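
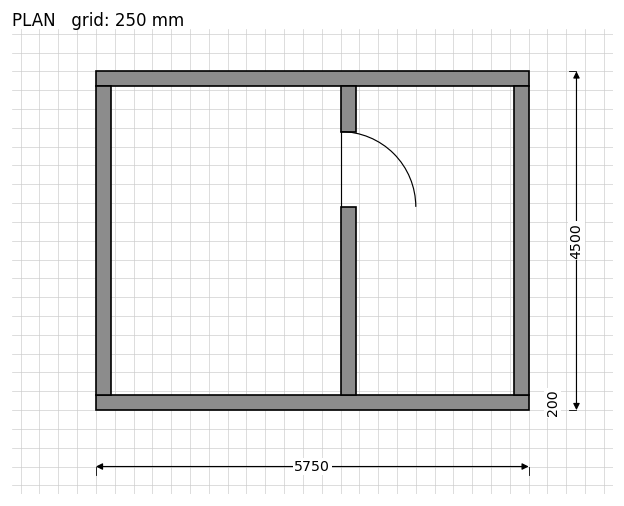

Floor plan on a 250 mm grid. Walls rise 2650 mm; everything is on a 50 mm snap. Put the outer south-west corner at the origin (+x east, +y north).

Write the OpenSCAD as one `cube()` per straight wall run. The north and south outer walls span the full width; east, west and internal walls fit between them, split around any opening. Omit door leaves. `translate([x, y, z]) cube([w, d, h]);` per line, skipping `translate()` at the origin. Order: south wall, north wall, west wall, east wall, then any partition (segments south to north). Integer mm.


cube([5750, 200, 2650]);
translate([0, 4300, 0]) cube([5750, 200, 2650]);
translate([0, 200, 0]) cube([200, 4100, 2650]);
translate([5550, 200, 0]) cube([200, 4100, 2650]);
translate([3250, 200, 0]) cube([200, 2500, 2650]);
translate([3250, 3700, 0]) cube([200, 600, 2650]);


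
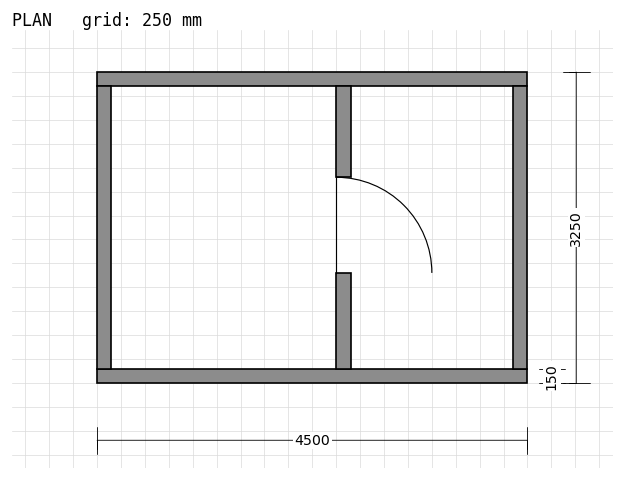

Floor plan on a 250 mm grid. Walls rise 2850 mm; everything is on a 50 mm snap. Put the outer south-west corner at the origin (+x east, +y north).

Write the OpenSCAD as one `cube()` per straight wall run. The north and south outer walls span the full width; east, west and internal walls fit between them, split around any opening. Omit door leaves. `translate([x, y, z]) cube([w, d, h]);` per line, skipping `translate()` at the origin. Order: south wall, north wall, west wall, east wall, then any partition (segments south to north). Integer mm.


cube([4500, 150, 2850]);
translate([0, 3100, 0]) cube([4500, 150, 2850]);
translate([0, 150, 0]) cube([150, 2950, 2850]);
translate([4350, 150, 0]) cube([150, 2950, 2850]);
translate([2500, 150, 0]) cube([150, 1000, 2850]);
translate([2500, 2150, 0]) cube([150, 950, 2850]);


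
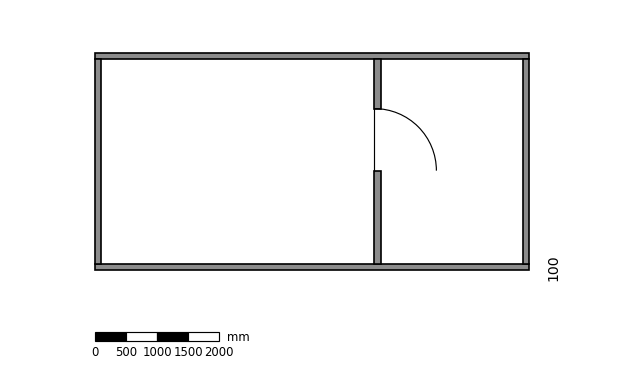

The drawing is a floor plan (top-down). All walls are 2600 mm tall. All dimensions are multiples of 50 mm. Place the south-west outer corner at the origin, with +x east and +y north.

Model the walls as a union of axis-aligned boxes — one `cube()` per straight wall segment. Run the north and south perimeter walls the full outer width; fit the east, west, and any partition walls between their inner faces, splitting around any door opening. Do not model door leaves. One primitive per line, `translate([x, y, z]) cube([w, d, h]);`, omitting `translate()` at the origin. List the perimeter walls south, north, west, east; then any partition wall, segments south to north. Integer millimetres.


cube([7000, 100, 2600]);
translate([0, 3400, 0]) cube([7000, 100, 2600]);
translate([0, 100, 0]) cube([100, 3300, 2600]);
translate([6900, 100, 0]) cube([100, 3300, 2600]);
translate([4500, 100, 0]) cube([100, 1500, 2600]);
translate([4500, 2600, 0]) cube([100, 800, 2600]);


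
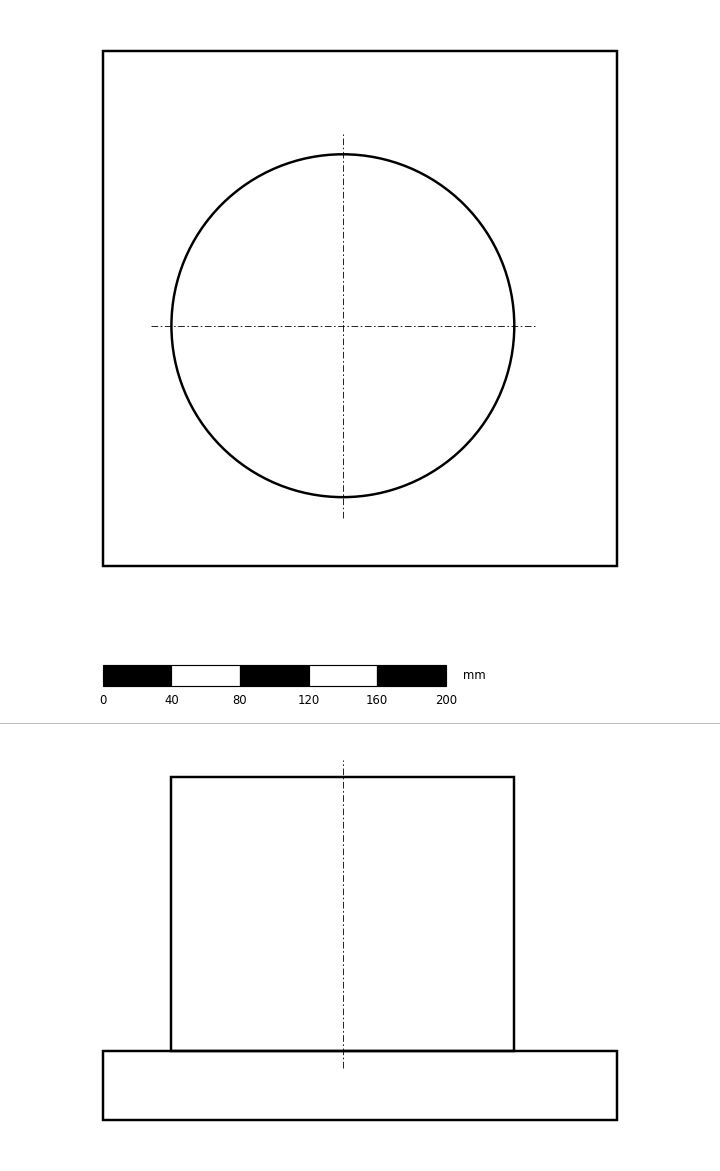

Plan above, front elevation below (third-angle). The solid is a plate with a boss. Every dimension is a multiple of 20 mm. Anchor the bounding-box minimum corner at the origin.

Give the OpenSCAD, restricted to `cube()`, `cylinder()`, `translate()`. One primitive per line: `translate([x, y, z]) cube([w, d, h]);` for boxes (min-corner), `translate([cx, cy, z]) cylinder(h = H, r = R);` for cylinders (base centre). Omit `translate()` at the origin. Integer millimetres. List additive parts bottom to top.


cube([300, 300, 40]);
translate([140, 140, 40]) cylinder(h = 160, r = 100);


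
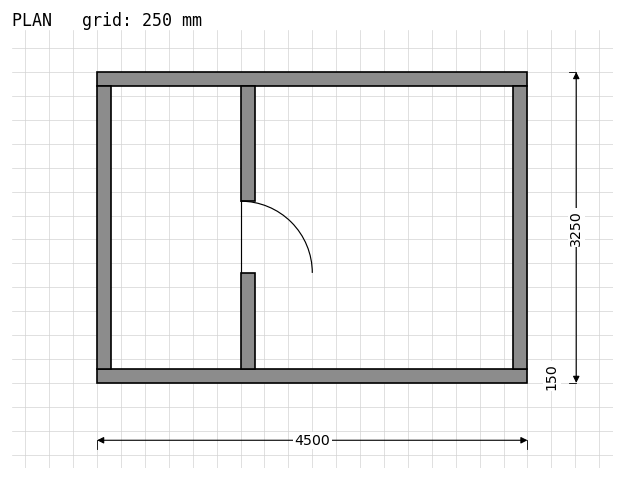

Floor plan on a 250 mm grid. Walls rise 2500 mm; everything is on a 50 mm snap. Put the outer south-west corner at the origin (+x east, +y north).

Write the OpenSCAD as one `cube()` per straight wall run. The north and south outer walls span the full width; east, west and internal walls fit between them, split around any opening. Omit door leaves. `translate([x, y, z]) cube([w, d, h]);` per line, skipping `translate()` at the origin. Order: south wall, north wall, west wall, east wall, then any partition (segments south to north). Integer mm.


cube([4500, 150, 2500]);
translate([0, 3100, 0]) cube([4500, 150, 2500]);
translate([0, 150, 0]) cube([150, 2950, 2500]);
translate([4350, 150, 0]) cube([150, 2950, 2500]);
translate([1500, 150, 0]) cube([150, 1000, 2500]);
translate([1500, 1900, 0]) cube([150, 1200, 2500]);


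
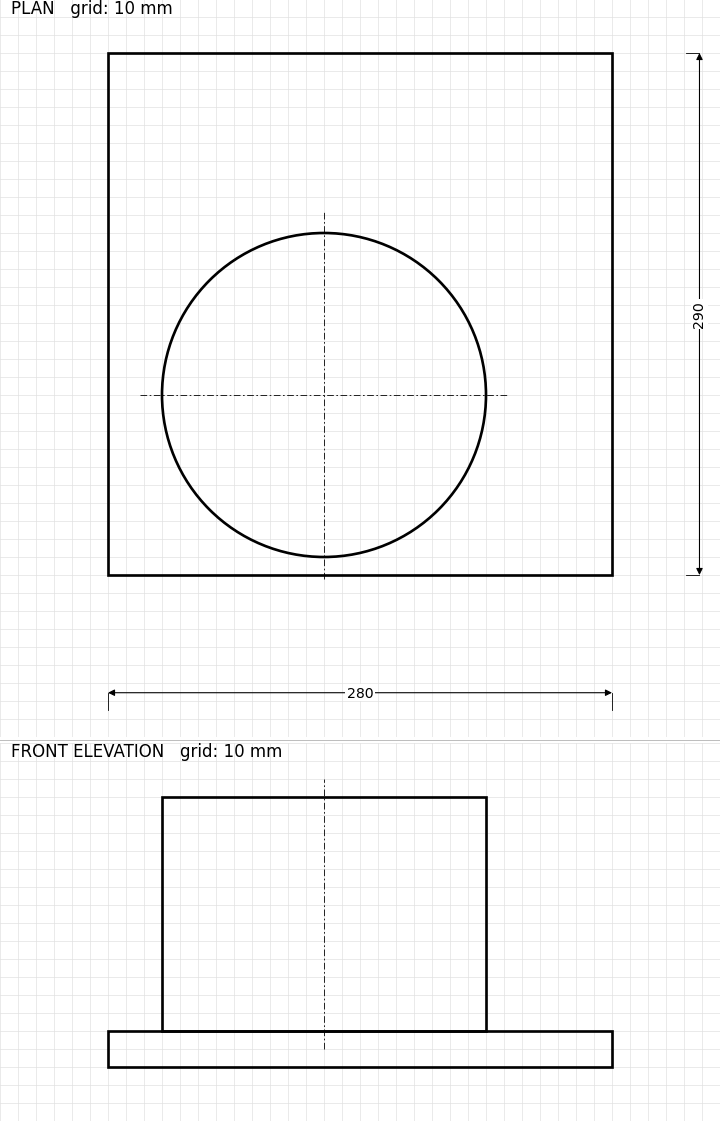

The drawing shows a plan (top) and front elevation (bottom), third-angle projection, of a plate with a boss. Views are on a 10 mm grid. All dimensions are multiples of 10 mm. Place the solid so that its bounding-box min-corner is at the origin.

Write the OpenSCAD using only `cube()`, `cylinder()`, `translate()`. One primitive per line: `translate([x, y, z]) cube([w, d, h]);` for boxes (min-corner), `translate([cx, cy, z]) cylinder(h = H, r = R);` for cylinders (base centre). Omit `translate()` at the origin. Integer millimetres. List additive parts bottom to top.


cube([280, 290, 20]);
translate([120, 100, 20]) cylinder(h = 130, r = 90);


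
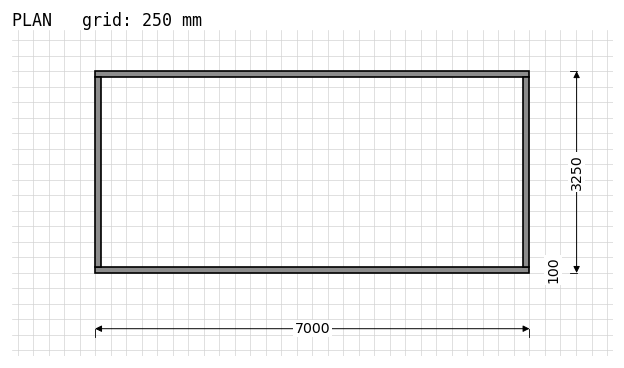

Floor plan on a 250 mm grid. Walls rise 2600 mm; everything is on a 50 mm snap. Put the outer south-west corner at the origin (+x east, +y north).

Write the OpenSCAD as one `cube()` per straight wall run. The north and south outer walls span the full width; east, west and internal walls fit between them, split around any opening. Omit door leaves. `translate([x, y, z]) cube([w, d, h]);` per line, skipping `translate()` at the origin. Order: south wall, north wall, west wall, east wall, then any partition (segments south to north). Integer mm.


cube([7000, 100, 2600]);
translate([0, 3150, 0]) cube([7000, 100, 2600]);
translate([0, 100, 0]) cube([100, 3050, 2600]);
translate([6900, 100, 0]) cube([100, 3050, 2600]);


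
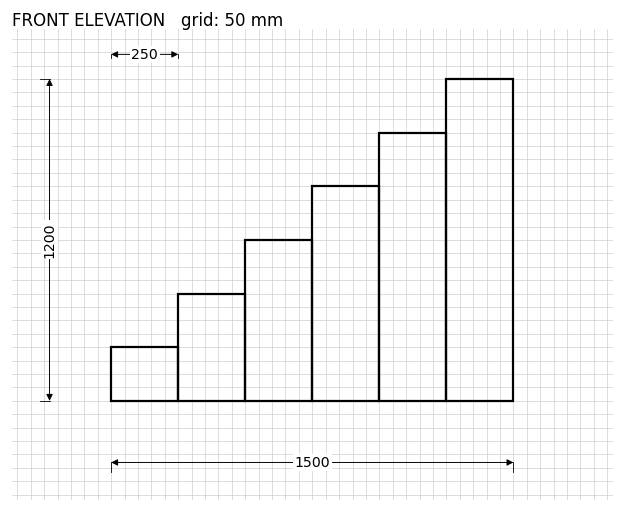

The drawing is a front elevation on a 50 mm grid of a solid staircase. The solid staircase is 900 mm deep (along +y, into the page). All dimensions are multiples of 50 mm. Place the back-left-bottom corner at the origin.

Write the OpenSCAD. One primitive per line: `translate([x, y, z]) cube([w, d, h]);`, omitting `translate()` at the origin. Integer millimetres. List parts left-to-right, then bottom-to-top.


cube([250, 900, 200]);
translate([250, 0, 0]) cube([250, 900, 400]);
translate([500, 0, 0]) cube([250, 900, 600]);
translate([750, 0, 0]) cube([250, 900, 800]);
translate([1000, 0, 0]) cube([250, 900, 1000]);
translate([1250, 0, 0]) cube([250, 900, 1200]);


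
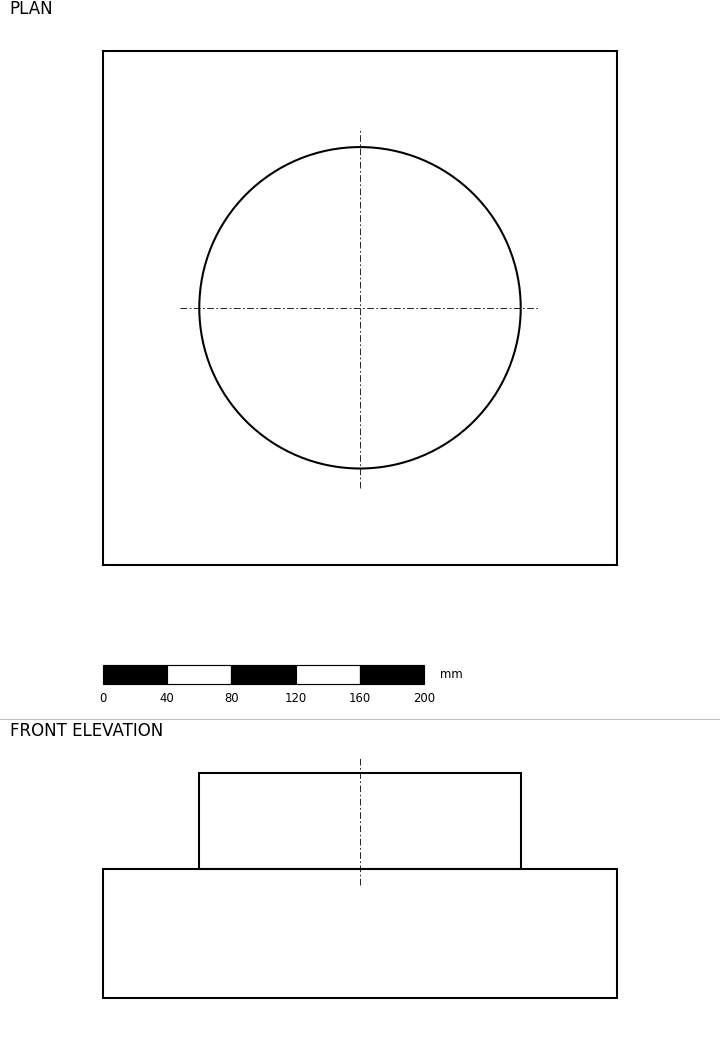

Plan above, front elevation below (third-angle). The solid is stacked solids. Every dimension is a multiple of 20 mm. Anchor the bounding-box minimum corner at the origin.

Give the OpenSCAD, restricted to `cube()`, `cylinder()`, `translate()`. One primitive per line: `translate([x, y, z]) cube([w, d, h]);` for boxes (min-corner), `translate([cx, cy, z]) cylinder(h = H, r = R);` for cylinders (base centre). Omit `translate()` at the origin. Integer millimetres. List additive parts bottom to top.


cube([320, 320, 80]);
translate([160, 160, 80]) cylinder(h = 60, r = 100);


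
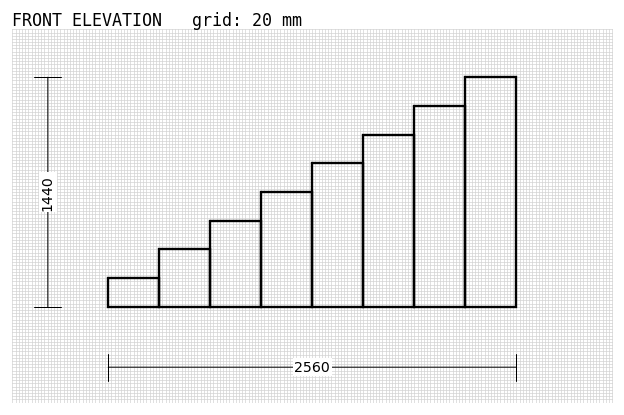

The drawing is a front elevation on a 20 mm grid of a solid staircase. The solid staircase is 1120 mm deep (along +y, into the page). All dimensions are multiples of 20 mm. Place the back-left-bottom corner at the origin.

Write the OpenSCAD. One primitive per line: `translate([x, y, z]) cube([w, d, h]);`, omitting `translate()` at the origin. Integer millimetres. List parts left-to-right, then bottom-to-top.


cube([320, 1120, 180]);
translate([320, 0, 0]) cube([320, 1120, 360]);
translate([640, 0, 0]) cube([320, 1120, 540]);
translate([960, 0, 0]) cube([320, 1120, 720]);
translate([1280, 0, 0]) cube([320, 1120, 900]);
translate([1600, 0, 0]) cube([320, 1120, 1080]);
translate([1920, 0, 0]) cube([320, 1120, 1260]);
translate([2240, 0, 0]) cube([320, 1120, 1440]);


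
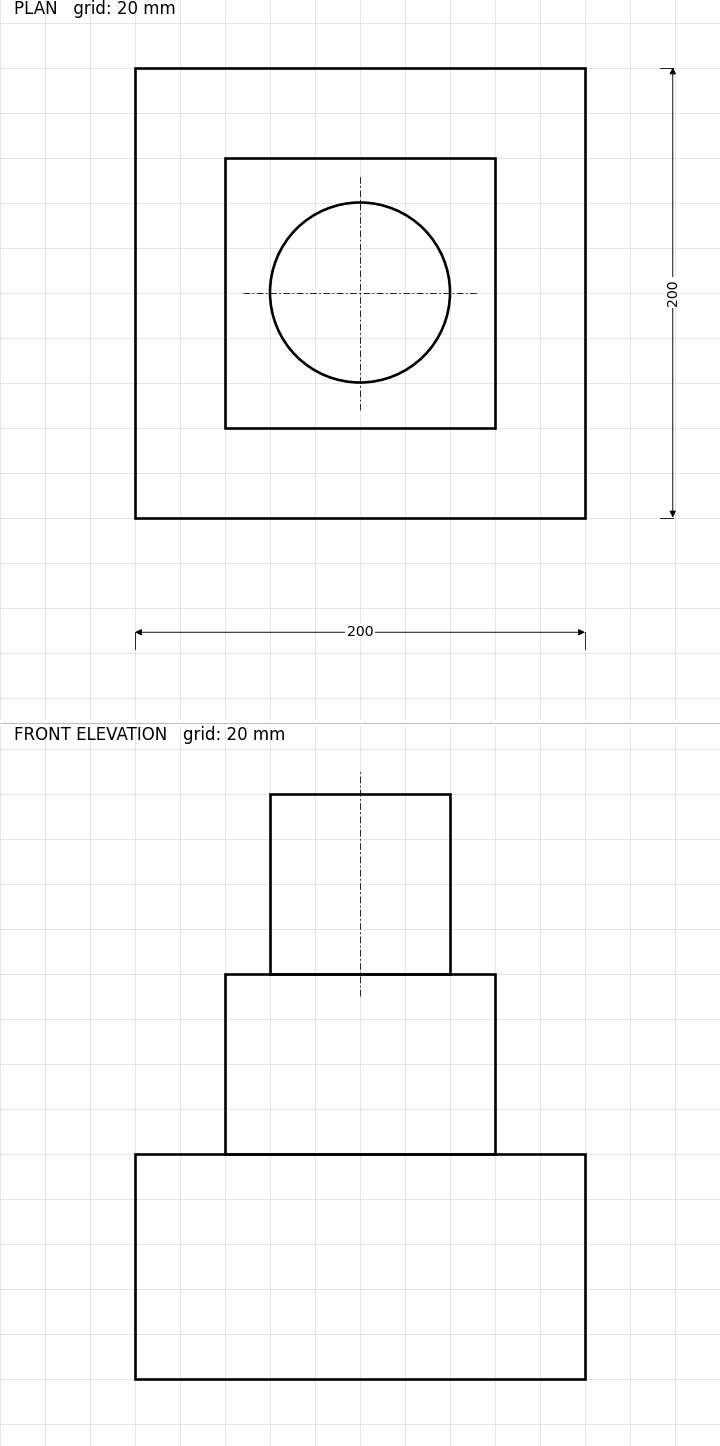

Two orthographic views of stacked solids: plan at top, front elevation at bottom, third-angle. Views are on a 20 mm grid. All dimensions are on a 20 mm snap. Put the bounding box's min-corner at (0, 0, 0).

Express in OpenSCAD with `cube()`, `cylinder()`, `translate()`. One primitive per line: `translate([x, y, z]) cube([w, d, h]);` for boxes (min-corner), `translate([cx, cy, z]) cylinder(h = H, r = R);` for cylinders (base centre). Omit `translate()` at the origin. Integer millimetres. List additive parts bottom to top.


cube([200, 200, 100]);
translate([40, 40, 100]) cube([120, 120, 80]);
translate([100, 100, 180]) cylinder(h = 80, r = 40);


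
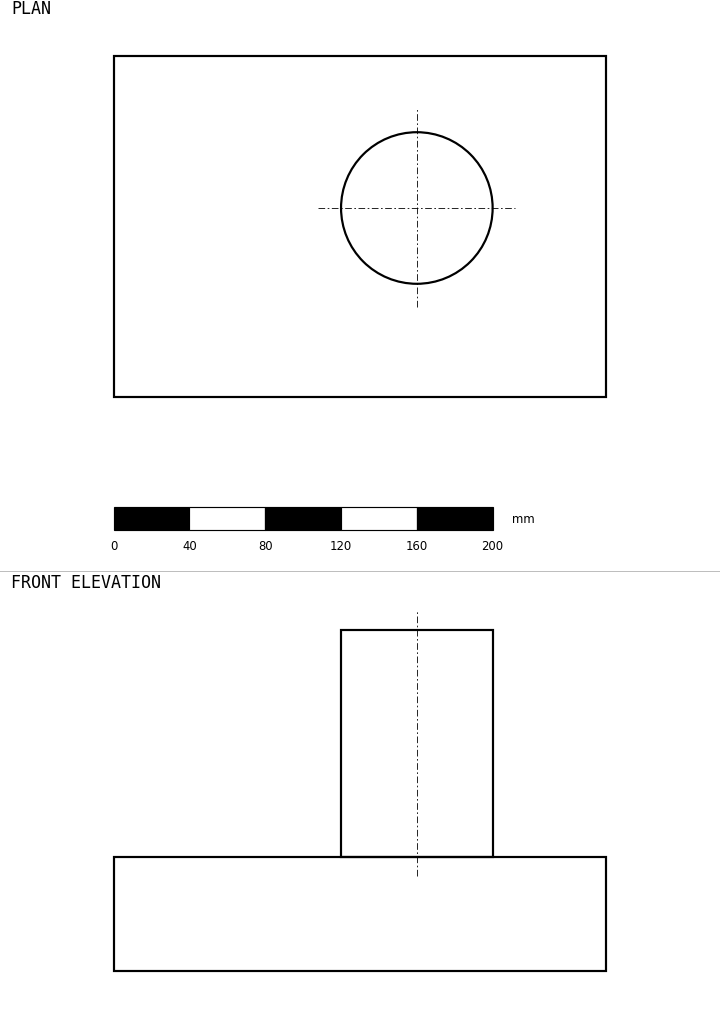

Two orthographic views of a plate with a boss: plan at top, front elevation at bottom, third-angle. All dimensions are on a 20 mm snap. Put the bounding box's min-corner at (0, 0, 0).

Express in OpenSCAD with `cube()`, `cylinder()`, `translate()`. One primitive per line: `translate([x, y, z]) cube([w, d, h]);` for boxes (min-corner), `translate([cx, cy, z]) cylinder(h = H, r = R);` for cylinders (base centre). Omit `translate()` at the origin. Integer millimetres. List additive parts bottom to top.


cube([260, 180, 60]);
translate([160, 100, 60]) cylinder(h = 120, r = 40);


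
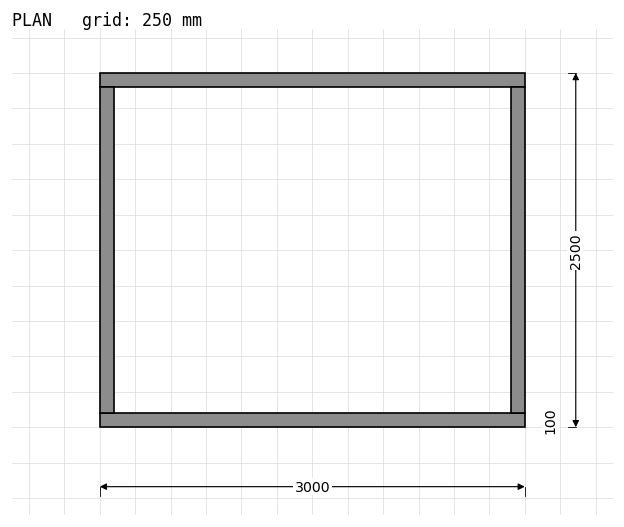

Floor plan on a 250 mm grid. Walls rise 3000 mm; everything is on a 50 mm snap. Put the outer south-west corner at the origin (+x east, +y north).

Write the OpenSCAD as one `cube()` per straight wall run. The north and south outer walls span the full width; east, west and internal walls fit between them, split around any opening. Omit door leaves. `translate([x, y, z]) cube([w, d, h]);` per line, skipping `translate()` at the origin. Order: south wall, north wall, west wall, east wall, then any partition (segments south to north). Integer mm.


cube([3000, 100, 3000]);
translate([0, 2400, 0]) cube([3000, 100, 3000]);
translate([0, 100, 0]) cube([100, 2300, 3000]);
translate([2900, 100, 0]) cube([100, 2300, 3000]);


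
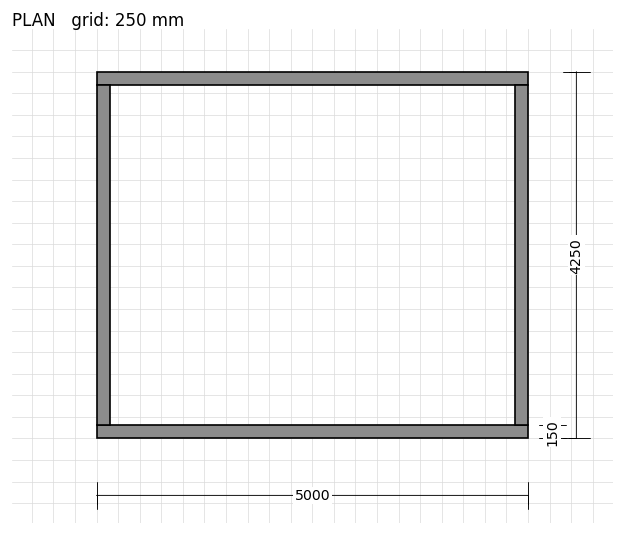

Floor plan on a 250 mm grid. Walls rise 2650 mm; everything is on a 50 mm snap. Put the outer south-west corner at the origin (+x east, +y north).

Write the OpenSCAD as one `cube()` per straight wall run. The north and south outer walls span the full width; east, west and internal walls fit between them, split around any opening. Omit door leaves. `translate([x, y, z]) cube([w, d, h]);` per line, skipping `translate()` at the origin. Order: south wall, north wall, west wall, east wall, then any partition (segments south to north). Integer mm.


cube([5000, 150, 2650]);
translate([0, 4100, 0]) cube([5000, 150, 2650]);
translate([0, 150, 0]) cube([150, 3950, 2650]);
translate([4850, 150, 0]) cube([150, 3950, 2650]);


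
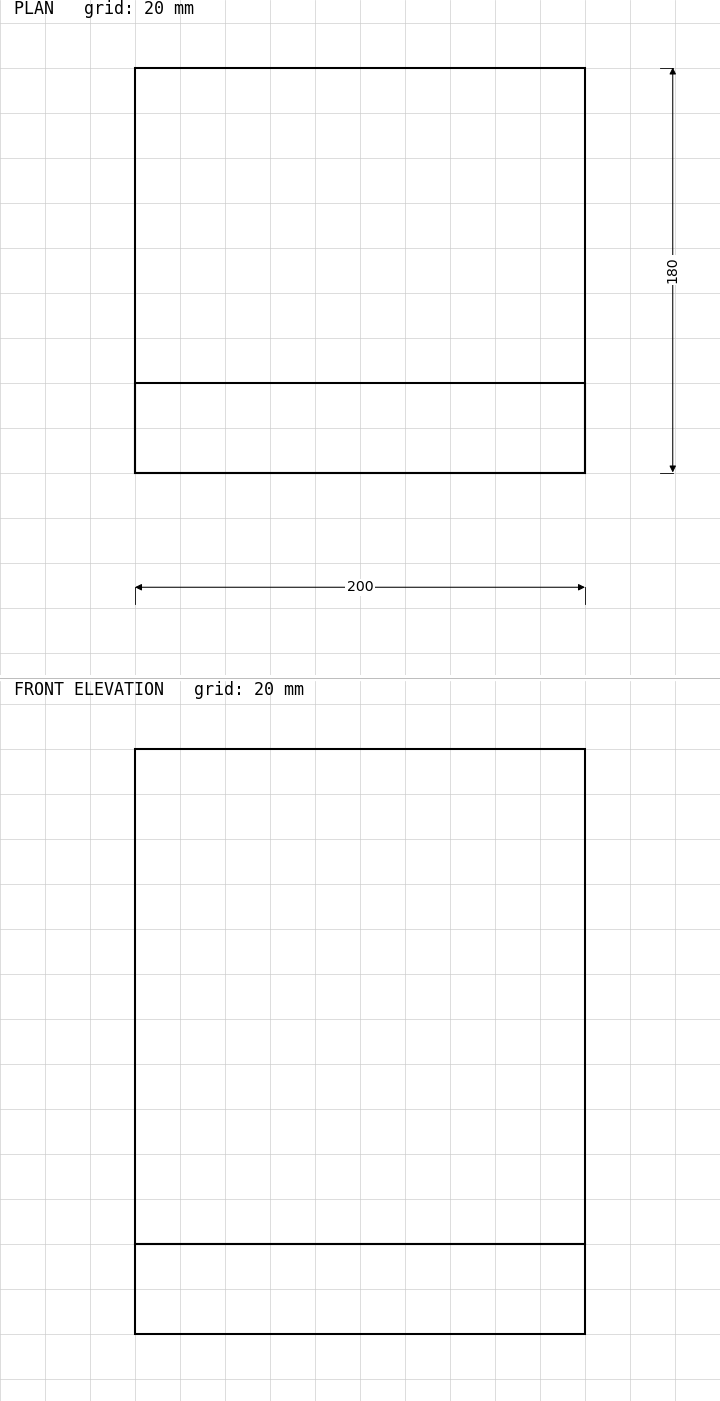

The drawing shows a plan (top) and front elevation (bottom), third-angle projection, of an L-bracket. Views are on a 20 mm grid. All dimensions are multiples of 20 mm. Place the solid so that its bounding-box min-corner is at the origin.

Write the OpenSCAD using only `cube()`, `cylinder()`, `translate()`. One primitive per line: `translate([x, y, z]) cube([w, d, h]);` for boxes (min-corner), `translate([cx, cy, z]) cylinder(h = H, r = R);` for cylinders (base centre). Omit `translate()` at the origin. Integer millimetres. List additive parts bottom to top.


cube([200, 180, 40]);
translate([0, 0, 40]) cube([200, 40, 220]);


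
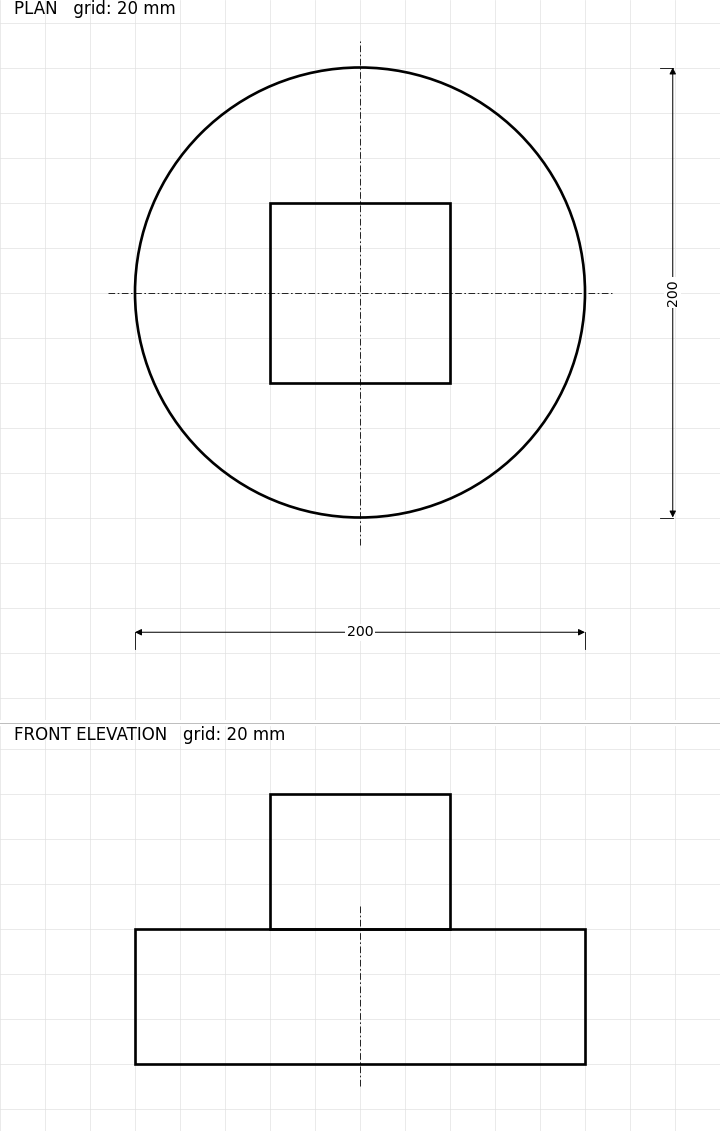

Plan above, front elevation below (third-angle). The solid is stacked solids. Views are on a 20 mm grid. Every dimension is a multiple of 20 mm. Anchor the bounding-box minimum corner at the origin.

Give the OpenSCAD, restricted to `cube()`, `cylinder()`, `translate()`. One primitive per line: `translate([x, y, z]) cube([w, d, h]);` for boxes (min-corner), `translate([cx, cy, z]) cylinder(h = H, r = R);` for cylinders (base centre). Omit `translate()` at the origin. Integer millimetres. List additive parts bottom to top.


translate([100, 100, 0]) cylinder(h = 60, r = 100);
translate([60, 60, 60]) cube([80, 80, 60]);


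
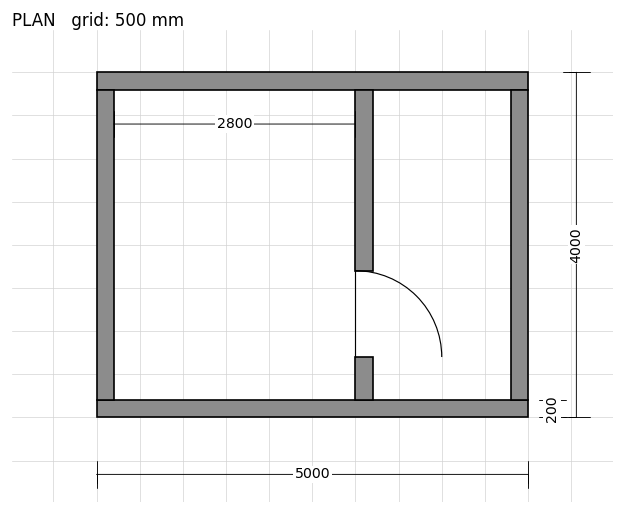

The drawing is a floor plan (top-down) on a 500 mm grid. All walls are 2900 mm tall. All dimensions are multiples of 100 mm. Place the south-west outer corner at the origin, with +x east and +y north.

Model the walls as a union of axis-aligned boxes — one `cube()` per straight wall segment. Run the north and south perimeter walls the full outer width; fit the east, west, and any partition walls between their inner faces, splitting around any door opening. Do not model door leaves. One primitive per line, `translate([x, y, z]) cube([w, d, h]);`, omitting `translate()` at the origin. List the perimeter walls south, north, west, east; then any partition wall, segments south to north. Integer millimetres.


cube([5000, 200, 2900]);
translate([0, 3800, 0]) cube([5000, 200, 2900]);
translate([0, 200, 0]) cube([200, 3600, 2900]);
translate([4800, 200, 0]) cube([200, 3600, 2900]);
translate([3000, 200, 0]) cube([200, 500, 2900]);
translate([3000, 1700, 0]) cube([200, 2100, 2900]);


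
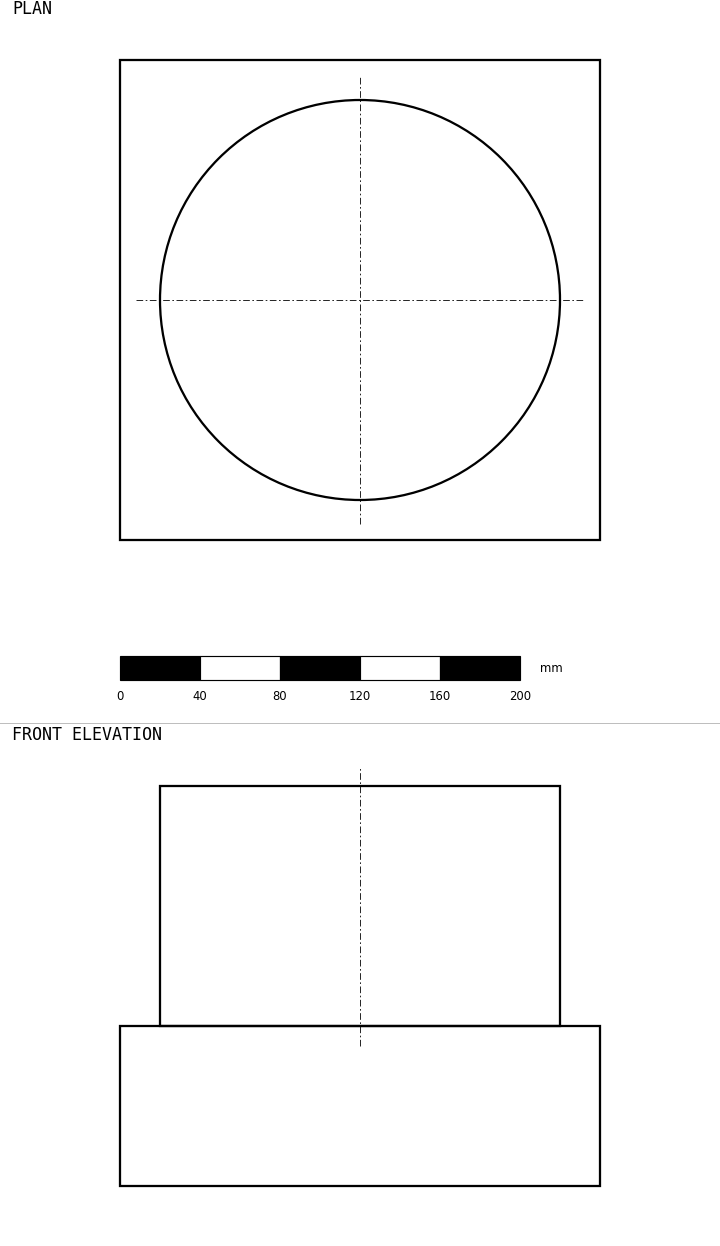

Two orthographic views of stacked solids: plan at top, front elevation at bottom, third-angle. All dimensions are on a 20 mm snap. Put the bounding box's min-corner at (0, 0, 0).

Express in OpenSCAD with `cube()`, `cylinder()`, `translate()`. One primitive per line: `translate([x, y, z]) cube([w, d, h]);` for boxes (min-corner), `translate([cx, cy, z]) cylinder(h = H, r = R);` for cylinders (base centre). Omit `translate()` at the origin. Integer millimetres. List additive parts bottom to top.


cube([240, 240, 80]);
translate([120, 120, 80]) cylinder(h = 120, r = 100);


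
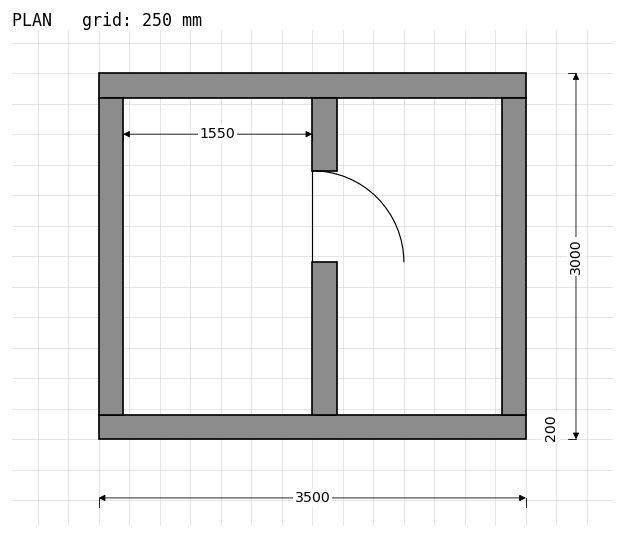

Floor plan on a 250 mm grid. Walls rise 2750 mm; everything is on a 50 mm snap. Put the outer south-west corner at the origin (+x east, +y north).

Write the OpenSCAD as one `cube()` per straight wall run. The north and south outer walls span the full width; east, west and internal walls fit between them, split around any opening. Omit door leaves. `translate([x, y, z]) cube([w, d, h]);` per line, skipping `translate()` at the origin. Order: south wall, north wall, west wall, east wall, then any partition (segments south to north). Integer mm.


cube([3500, 200, 2750]);
translate([0, 2800, 0]) cube([3500, 200, 2750]);
translate([0, 200, 0]) cube([200, 2600, 2750]);
translate([3300, 200, 0]) cube([200, 2600, 2750]);
translate([1750, 200, 0]) cube([200, 1250, 2750]);
translate([1750, 2200, 0]) cube([200, 600, 2750]);


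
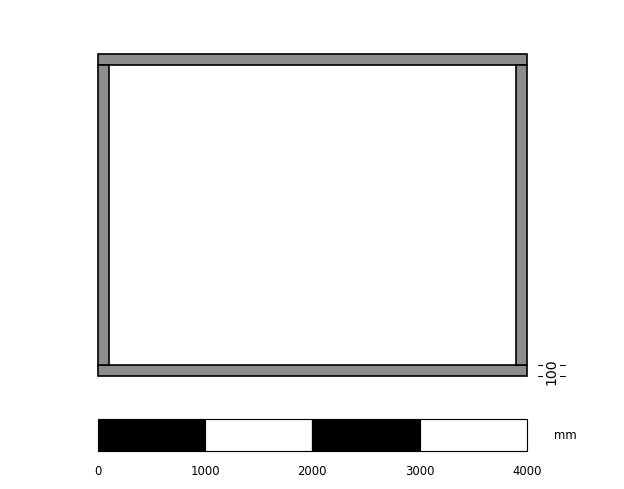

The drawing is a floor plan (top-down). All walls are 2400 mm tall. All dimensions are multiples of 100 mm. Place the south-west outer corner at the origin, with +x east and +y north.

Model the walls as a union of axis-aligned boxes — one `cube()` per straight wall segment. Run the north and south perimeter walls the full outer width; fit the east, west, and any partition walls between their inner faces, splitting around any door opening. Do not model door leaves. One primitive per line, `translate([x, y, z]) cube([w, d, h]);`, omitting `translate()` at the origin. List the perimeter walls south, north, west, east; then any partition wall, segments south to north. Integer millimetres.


cube([4000, 100, 2400]);
translate([0, 2900, 0]) cube([4000, 100, 2400]);
translate([0, 100, 0]) cube([100, 2800, 2400]);
translate([3900, 100, 0]) cube([100, 2800, 2400]);


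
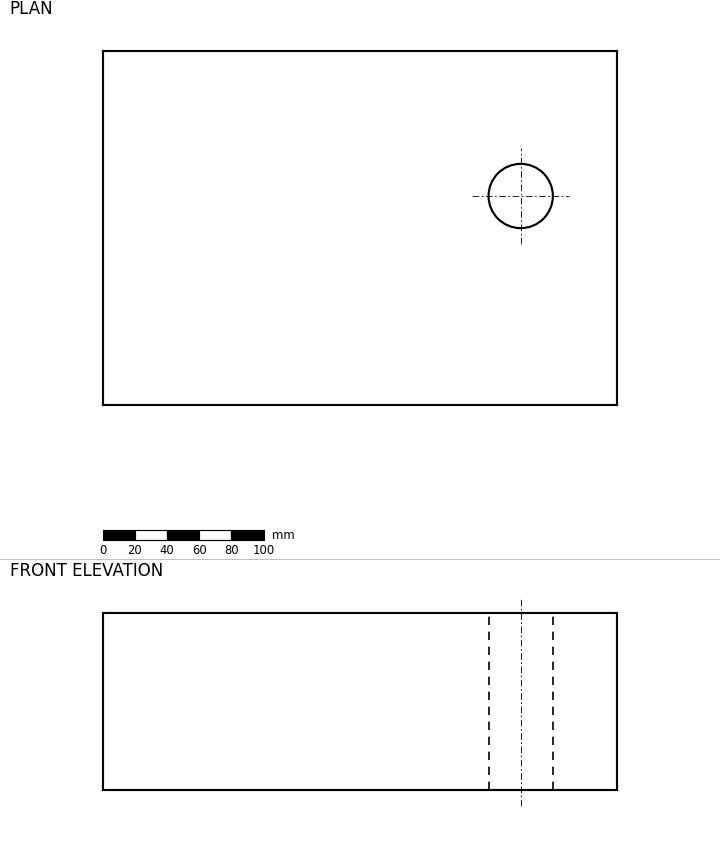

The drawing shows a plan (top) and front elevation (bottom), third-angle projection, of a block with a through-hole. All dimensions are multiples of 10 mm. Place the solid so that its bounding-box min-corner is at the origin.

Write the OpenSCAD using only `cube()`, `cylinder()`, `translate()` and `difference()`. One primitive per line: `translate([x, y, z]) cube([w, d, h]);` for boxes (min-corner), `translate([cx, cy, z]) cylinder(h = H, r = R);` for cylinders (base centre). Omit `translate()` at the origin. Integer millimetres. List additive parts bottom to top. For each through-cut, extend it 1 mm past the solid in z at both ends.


difference() {
  cube([320, 220, 110]);
  translate([260, 130, -1]) cylinder(h = 112, r = 20);
}


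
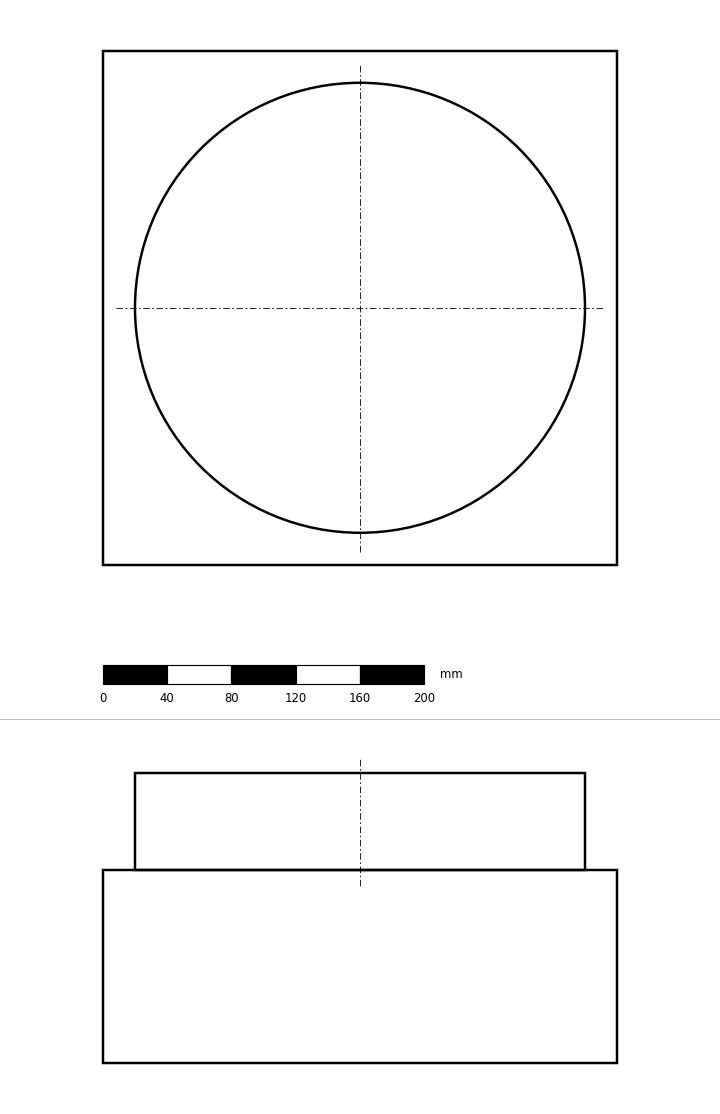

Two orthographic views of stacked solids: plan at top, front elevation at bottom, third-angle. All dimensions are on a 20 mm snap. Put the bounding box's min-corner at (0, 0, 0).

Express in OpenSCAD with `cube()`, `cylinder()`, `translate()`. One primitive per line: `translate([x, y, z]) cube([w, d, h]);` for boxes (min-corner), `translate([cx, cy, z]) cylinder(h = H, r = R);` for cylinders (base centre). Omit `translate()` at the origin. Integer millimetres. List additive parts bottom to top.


cube([320, 320, 120]);
translate([160, 160, 120]) cylinder(h = 60, r = 140);


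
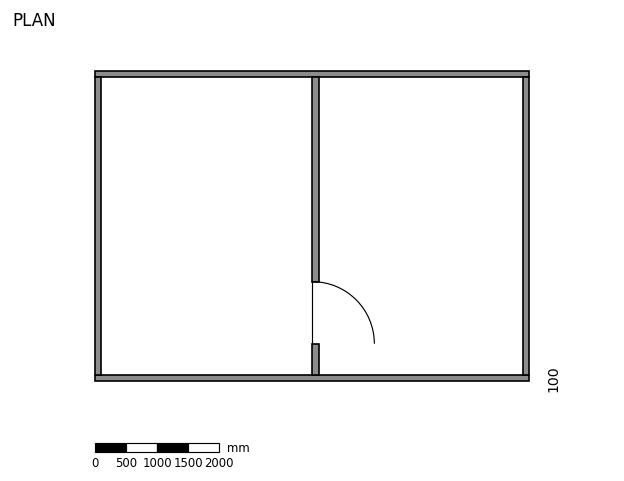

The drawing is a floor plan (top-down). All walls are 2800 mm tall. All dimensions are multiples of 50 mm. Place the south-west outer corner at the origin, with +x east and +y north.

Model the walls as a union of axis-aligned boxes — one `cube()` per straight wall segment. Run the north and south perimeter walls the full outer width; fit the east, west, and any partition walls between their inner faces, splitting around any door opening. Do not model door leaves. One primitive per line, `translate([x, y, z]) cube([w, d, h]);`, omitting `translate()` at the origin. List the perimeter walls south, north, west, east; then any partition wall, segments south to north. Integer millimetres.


cube([7000, 100, 2800]);
translate([0, 4900, 0]) cube([7000, 100, 2800]);
translate([0, 100, 0]) cube([100, 4800, 2800]);
translate([6900, 100, 0]) cube([100, 4800, 2800]);
translate([3500, 100, 0]) cube([100, 500, 2800]);
translate([3500, 1600, 0]) cube([100, 3300, 2800]);


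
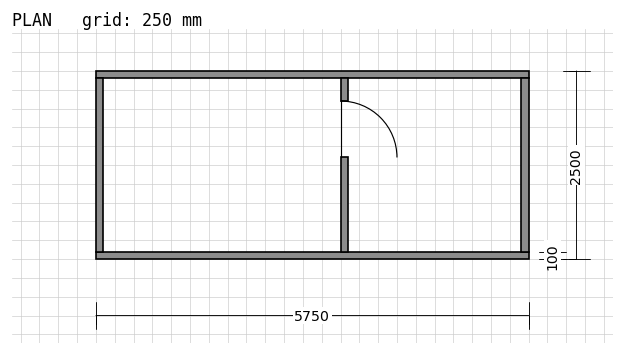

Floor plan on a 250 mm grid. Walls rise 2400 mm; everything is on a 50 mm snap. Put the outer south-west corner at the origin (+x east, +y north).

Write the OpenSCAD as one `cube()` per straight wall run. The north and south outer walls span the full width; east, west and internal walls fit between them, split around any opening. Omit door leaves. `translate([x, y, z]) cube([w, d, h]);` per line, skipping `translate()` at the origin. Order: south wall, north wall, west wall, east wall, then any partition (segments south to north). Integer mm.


cube([5750, 100, 2400]);
translate([0, 2400, 0]) cube([5750, 100, 2400]);
translate([0, 100, 0]) cube([100, 2300, 2400]);
translate([5650, 100, 0]) cube([100, 2300, 2400]);
translate([3250, 100, 0]) cube([100, 1250, 2400]);
translate([3250, 2100, 0]) cube([100, 300, 2400]);


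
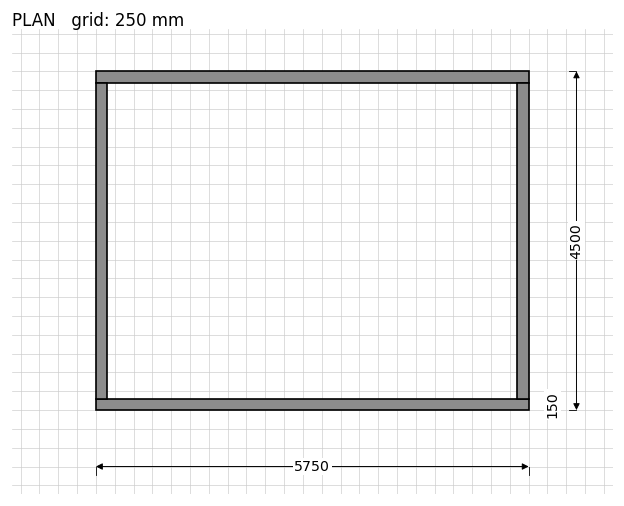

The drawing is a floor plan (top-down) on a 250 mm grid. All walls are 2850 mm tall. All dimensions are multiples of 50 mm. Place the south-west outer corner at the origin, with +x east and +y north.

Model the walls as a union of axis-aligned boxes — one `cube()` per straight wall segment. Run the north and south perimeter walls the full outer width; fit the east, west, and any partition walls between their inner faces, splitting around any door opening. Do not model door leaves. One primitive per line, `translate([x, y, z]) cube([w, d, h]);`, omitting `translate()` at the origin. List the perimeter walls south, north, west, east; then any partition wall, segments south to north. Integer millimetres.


cube([5750, 150, 2850]);
translate([0, 4350, 0]) cube([5750, 150, 2850]);
translate([0, 150, 0]) cube([150, 4200, 2850]);
translate([5600, 150, 0]) cube([150, 4200, 2850]);


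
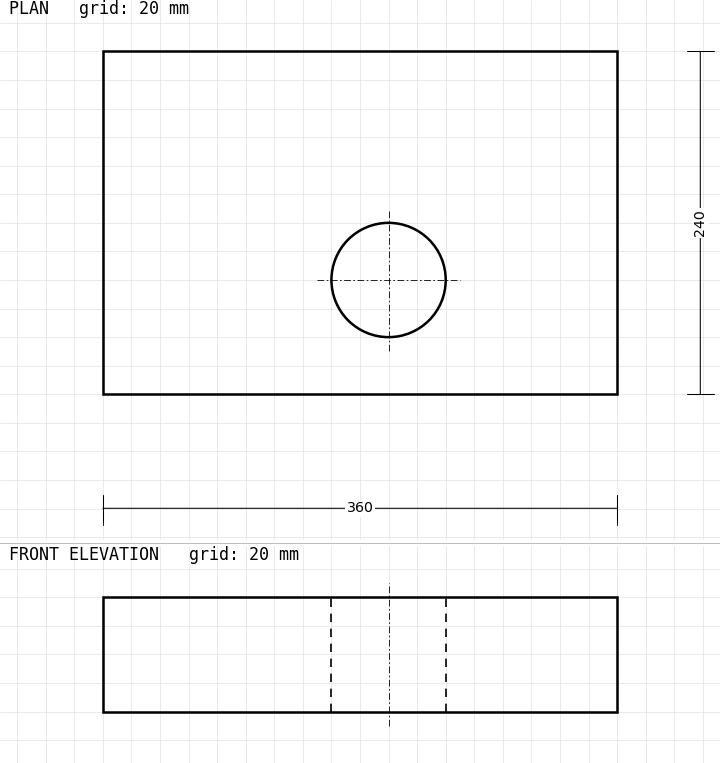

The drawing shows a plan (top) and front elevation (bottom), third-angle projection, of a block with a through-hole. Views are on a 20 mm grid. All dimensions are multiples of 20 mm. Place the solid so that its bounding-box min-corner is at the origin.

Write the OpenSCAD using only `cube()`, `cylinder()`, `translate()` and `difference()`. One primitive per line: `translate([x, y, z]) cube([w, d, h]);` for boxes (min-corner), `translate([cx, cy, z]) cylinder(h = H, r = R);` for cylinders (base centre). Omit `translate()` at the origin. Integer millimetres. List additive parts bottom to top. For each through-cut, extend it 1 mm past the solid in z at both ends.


difference() {
  cube([360, 240, 80]);
  translate([200, 80, -1]) cylinder(h = 82, r = 40);
}


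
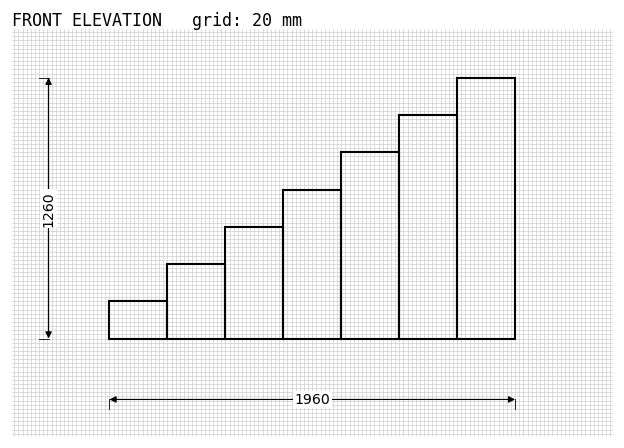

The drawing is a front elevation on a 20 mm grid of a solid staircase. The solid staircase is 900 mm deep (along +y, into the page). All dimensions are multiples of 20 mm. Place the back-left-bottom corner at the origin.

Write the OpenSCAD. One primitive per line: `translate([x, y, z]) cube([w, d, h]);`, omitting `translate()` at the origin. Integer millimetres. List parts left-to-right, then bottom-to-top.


cube([280, 900, 180]);
translate([280, 0, 0]) cube([280, 900, 360]);
translate([560, 0, 0]) cube([280, 900, 540]);
translate([840, 0, 0]) cube([280, 900, 720]);
translate([1120, 0, 0]) cube([280, 900, 900]);
translate([1400, 0, 0]) cube([280, 900, 1080]);
translate([1680, 0, 0]) cube([280, 900, 1260]);


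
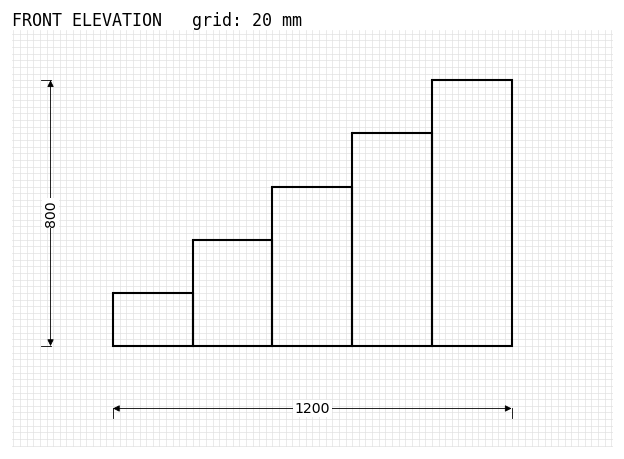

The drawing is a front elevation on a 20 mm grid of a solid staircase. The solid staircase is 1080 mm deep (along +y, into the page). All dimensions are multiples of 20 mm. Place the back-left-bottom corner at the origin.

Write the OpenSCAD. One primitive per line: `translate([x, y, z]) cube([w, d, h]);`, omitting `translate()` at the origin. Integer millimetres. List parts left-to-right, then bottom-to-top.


cube([240, 1080, 160]);
translate([240, 0, 0]) cube([240, 1080, 320]);
translate([480, 0, 0]) cube([240, 1080, 480]);
translate([720, 0, 0]) cube([240, 1080, 640]);
translate([960, 0, 0]) cube([240, 1080, 800]);


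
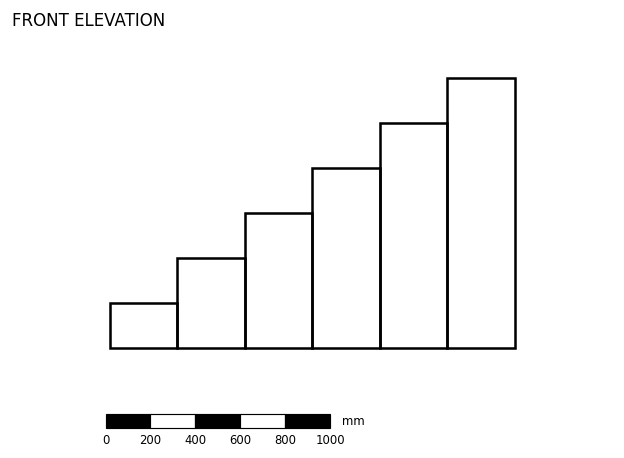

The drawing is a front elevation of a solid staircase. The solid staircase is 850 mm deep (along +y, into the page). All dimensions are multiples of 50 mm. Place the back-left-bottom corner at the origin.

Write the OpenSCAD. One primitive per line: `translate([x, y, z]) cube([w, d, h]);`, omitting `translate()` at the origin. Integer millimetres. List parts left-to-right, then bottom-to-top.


cube([300, 850, 200]);
translate([300, 0, 0]) cube([300, 850, 400]);
translate([600, 0, 0]) cube([300, 850, 600]);
translate([900, 0, 0]) cube([300, 850, 800]);
translate([1200, 0, 0]) cube([300, 850, 1000]);
translate([1500, 0, 0]) cube([300, 850, 1200]);


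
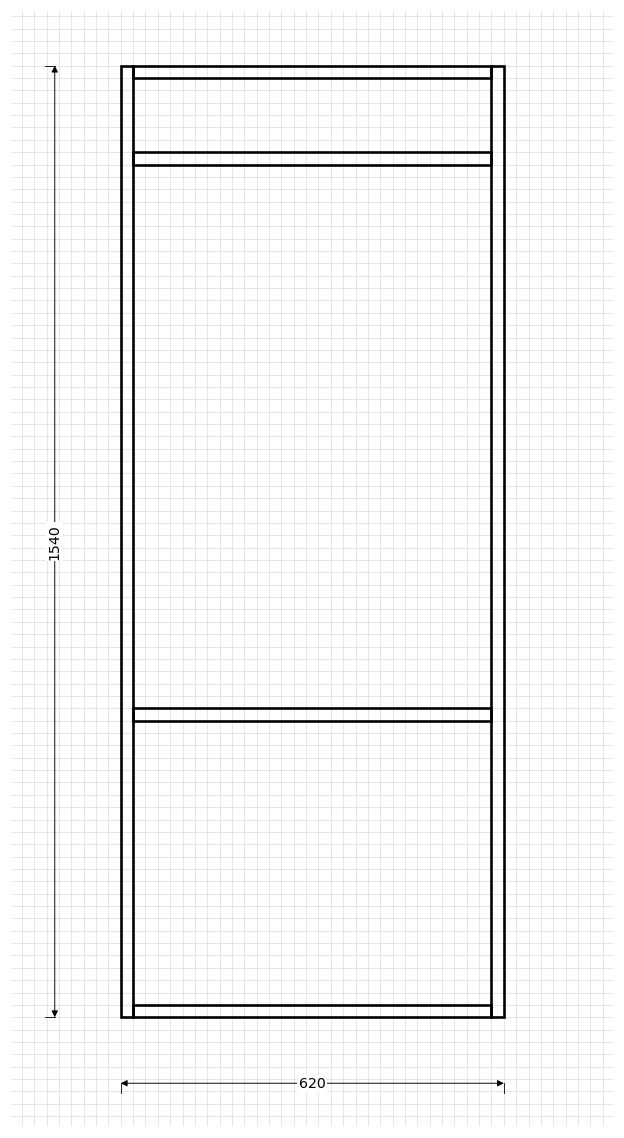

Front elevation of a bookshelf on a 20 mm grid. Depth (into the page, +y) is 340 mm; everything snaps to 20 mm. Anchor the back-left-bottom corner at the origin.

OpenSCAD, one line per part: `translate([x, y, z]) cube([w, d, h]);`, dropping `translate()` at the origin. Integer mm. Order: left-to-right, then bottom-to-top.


cube([20, 340, 1540]);
translate([20, 0, 0]) cube([580, 340, 20]);
translate([20, 0, 480]) cube([580, 340, 20]);
translate([20, 0, 1380]) cube([580, 340, 20]);
translate([20, 0, 1520]) cube([580, 340, 20]);
translate([600, 0, 0]) cube([20, 340, 1540]);


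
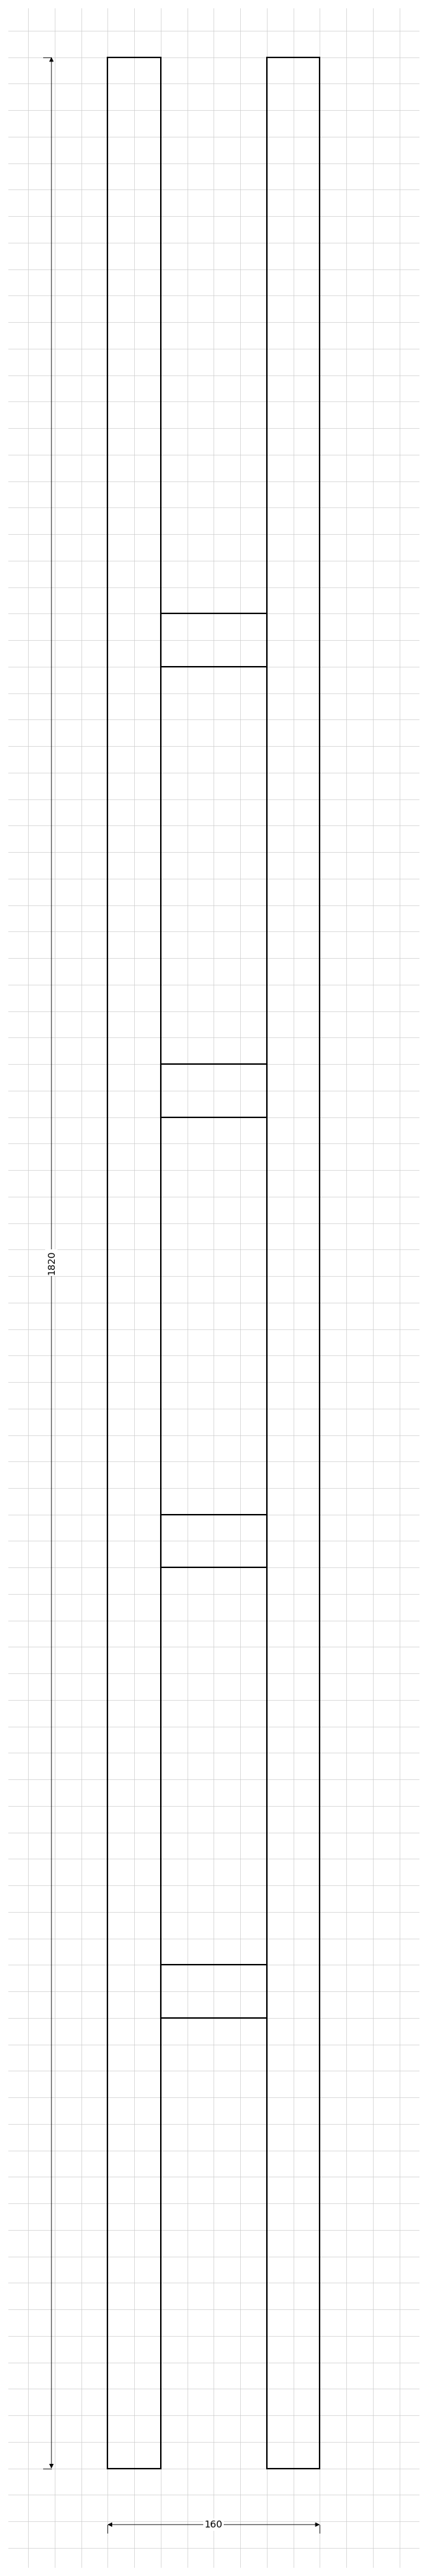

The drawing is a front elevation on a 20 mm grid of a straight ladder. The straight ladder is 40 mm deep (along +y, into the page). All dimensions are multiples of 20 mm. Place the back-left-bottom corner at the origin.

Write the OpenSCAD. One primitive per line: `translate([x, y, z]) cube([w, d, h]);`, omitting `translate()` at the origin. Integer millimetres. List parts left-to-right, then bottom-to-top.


cube([40, 40, 1820]);
translate([40, 0, 340]) cube([80, 40, 40]);
translate([40, 0, 680]) cube([80, 40, 40]);
translate([40, 0, 1020]) cube([80, 40, 40]);
translate([40, 0, 1360]) cube([80, 40, 40]);
translate([120, 0, 0]) cube([40, 40, 1820]);


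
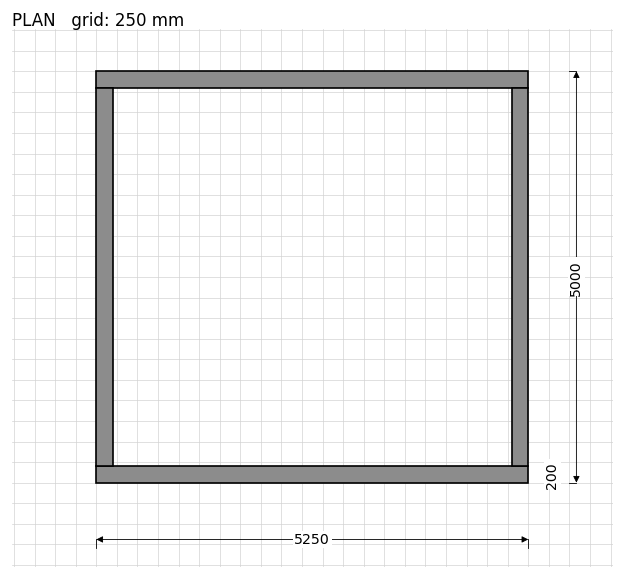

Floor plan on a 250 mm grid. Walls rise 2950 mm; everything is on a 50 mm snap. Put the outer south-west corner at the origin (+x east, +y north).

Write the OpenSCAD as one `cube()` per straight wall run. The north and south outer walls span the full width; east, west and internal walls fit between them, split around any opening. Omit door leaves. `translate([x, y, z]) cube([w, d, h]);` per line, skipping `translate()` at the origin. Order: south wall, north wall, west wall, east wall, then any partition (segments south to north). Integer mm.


cube([5250, 200, 2950]);
translate([0, 4800, 0]) cube([5250, 200, 2950]);
translate([0, 200, 0]) cube([200, 4600, 2950]);
translate([5050, 200, 0]) cube([200, 4600, 2950]);


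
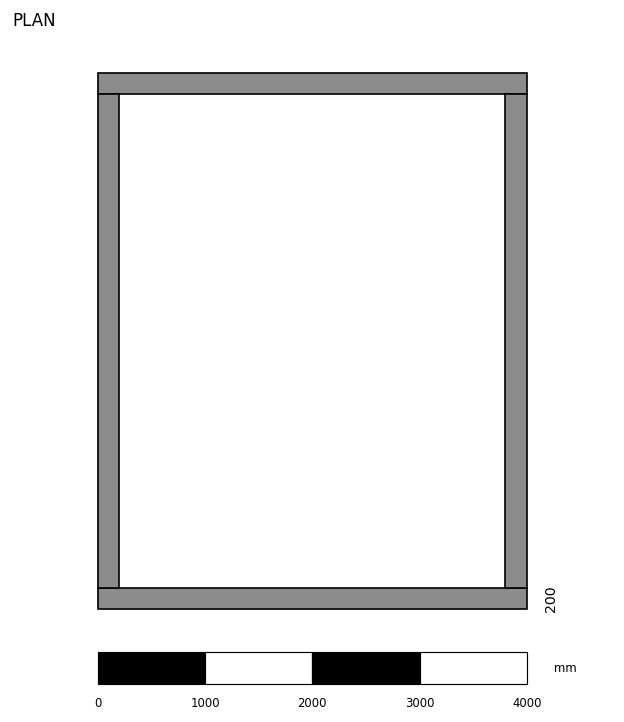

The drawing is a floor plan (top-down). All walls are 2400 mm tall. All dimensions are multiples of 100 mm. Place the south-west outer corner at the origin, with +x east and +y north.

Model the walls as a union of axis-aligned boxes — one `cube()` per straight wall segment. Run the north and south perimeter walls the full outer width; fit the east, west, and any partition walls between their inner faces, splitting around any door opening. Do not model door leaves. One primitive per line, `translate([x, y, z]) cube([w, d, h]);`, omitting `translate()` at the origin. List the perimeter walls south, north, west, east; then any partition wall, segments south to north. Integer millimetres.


cube([4000, 200, 2400]);
translate([0, 4800, 0]) cube([4000, 200, 2400]);
translate([0, 200, 0]) cube([200, 4600, 2400]);
translate([3800, 200, 0]) cube([200, 4600, 2400]);


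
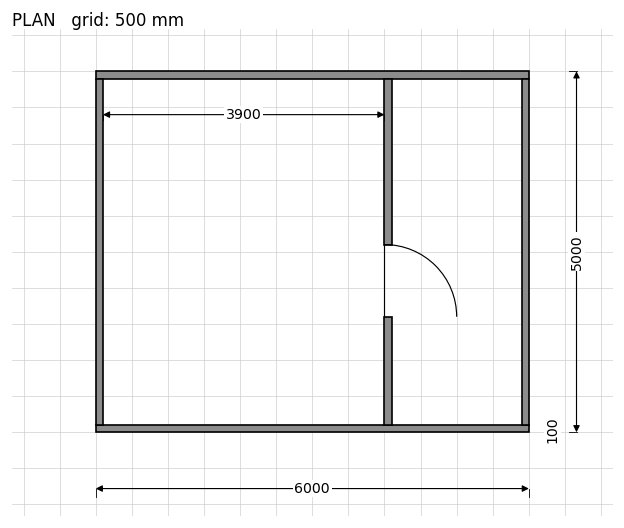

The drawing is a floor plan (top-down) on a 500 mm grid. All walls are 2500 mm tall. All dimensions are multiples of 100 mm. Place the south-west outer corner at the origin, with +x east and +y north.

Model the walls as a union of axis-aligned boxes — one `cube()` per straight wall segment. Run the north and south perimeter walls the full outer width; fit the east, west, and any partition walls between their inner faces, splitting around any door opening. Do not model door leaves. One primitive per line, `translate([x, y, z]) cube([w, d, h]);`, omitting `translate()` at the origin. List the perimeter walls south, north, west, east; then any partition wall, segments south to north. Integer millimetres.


cube([6000, 100, 2500]);
translate([0, 4900, 0]) cube([6000, 100, 2500]);
translate([0, 100, 0]) cube([100, 4800, 2500]);
translate([5900, 100, 0]) cube([100, 4800, 2500]);
translate([4000, 100, 0]) cube([100, 1500, 2500]);
translate([4000, 2600, 0]) cube([100, 2300, 2500]);


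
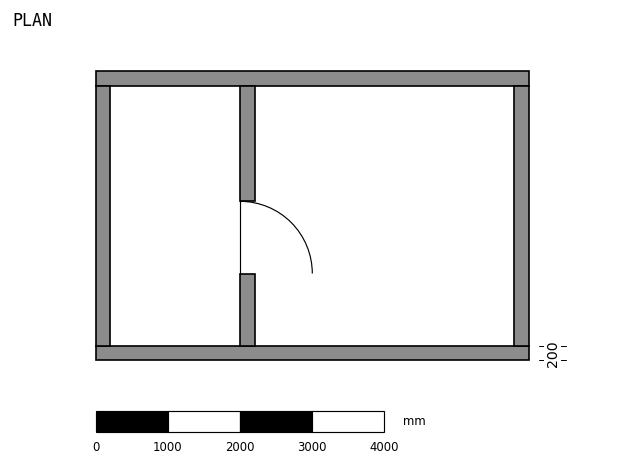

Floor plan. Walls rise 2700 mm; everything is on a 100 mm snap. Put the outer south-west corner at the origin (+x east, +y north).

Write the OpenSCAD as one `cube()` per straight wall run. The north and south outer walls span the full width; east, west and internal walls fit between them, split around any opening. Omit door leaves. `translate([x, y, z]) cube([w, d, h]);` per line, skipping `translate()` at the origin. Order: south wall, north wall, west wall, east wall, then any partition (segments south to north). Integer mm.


cube([6000, 200, 2700]);
translate([0, 3800, 0]) cube([6000, 200, 2700]);
translate([0, 200, 0]) cube([200, 3600, 2700]);
translate([5800, 200, 0]) cube([200, 3600, 2700]);
translate([2000, 200, 0]) cube([200, 1000, 2700]);
translate([2000, 2200, 0]) cube([200, 1600, 2700]);


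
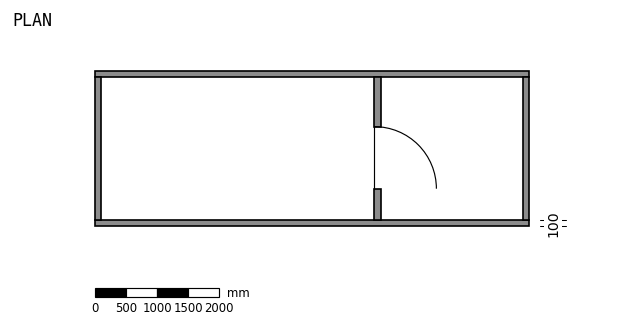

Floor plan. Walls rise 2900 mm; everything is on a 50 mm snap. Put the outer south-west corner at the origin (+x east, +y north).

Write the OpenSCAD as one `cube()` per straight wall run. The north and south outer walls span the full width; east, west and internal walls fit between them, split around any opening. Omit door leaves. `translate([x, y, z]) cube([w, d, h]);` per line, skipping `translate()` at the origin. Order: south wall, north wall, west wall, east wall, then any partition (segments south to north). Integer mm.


cube([7000, 100, 2900]);
translate([0, 2400, 0]) cube([7000, 100, 2900]);
translate([0, 100, 0]) cube([100, 2300, 2900]);
translate([6900, 100, 0]) cube([100, 2300, 2900]);
translate([4500, 100, 0]) cube([100, 500, 2900]);
translate([4500, 1600, 0]) cube([100, 800, 2900]);


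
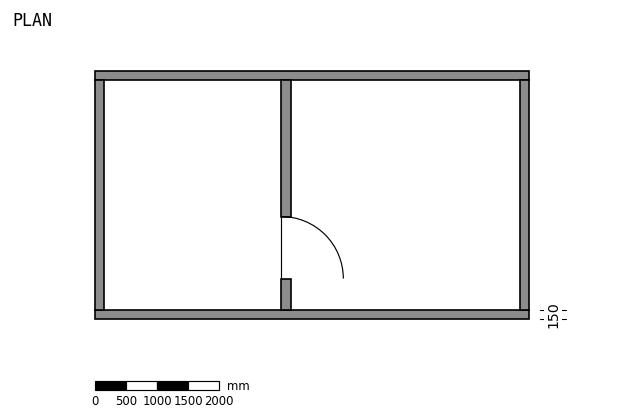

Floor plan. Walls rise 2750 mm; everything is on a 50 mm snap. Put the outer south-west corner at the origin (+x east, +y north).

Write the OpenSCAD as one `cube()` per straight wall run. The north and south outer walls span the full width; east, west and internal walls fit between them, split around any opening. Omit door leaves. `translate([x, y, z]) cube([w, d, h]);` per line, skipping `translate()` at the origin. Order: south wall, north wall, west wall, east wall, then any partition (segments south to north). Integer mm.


cube([7000, 150, 2750]);
translate([0, 3850, 0]) cube([7000, 150, 2750]);
translate([0, 150, 0]) cube([150, 3700, 2750]);
translate([6850, 150, 0]) cube([150, 3700, 2750]);
translate([3000, 150, 0]) cube([150, 500, 2750]);
translate([3000, 1650, 0]) cube([150, 2200, 2750]);


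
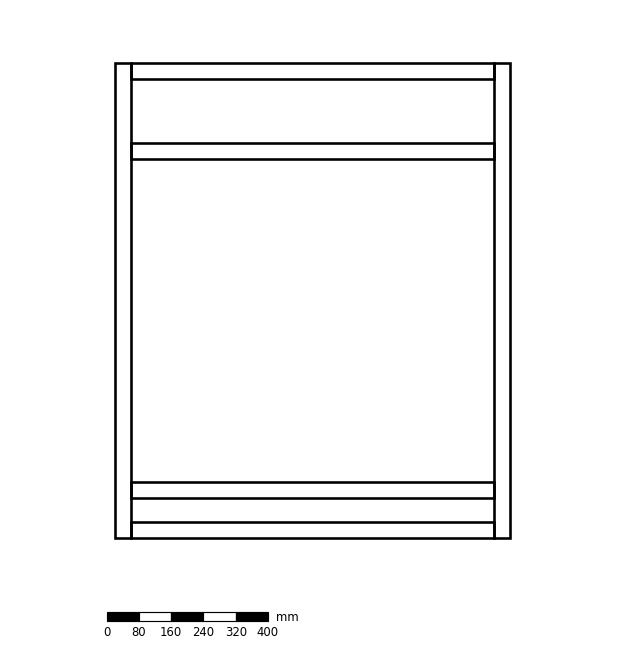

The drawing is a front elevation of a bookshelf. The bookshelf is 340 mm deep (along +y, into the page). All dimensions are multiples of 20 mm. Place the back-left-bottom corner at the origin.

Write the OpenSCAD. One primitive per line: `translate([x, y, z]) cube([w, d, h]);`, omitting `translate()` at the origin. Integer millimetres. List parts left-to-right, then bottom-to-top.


cube([40, 340, 1180]);
translate([40, 0, 0]) cube([900, 340, 40]);
translate([40, 0, 100]) cube([900, 340, 40]);
translate([40, 0, 940]) cube([900, 340, 40]);
translate([40, 0, 1140]) cube([900, 340, 40]);
translate([940, 0, 0]) cube([40, 340, 1180]);


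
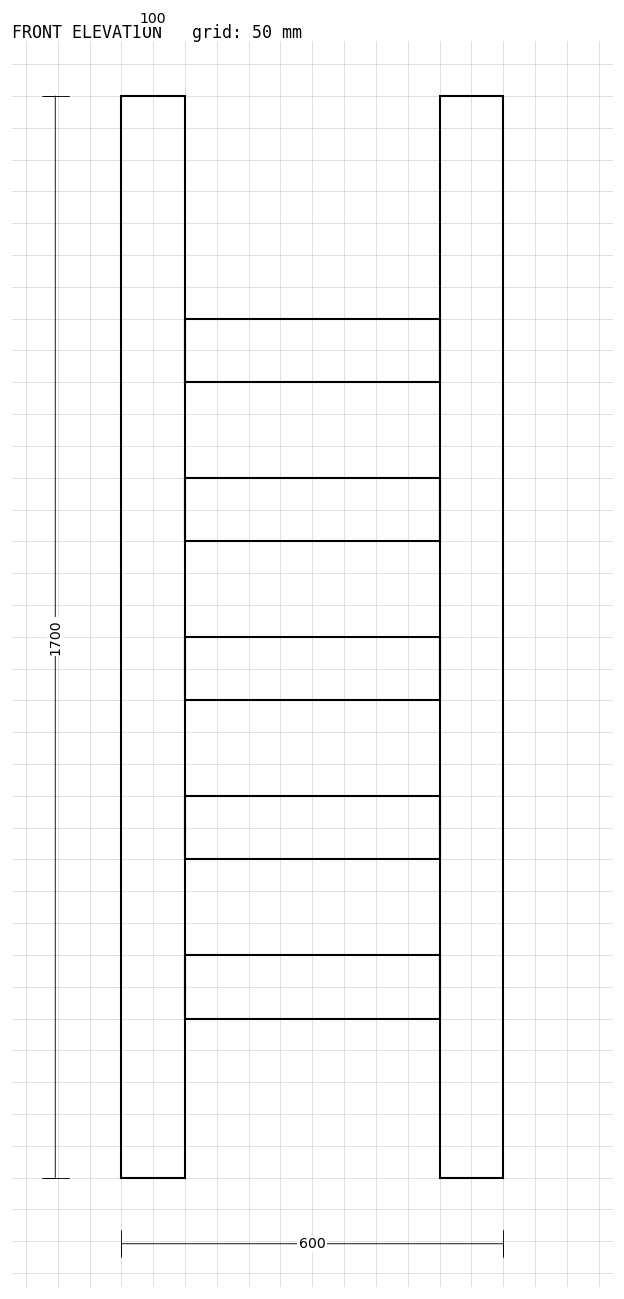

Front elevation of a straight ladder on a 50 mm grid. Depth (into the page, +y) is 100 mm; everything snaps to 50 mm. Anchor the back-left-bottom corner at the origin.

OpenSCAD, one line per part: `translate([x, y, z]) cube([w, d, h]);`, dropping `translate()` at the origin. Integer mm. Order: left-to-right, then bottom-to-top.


cube([100, 100, 1700]);
translate([100, 0, 250]) cube([400, 100, 100]);
translate([100, 0, 500]) cube([400, 100, 100]);
translate([100, 0, 750]) cube([400, 100, 100]);
translate([100, 0, 1000]) cube([400, 100, 100]);
translate([100, 0, 1250]) cube([400, 100, 100]);
translate([500, 0, 0]) cube([100, 100, 1700]);


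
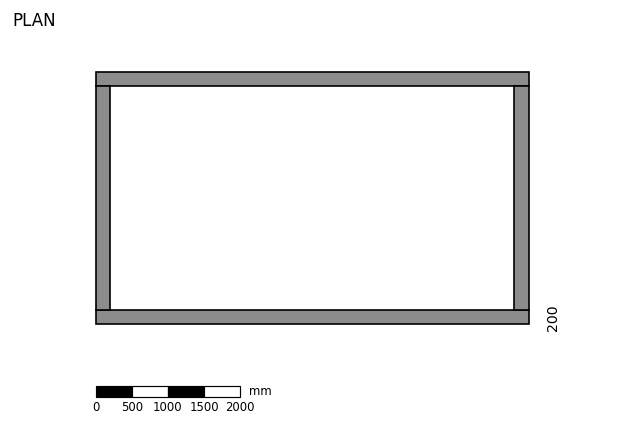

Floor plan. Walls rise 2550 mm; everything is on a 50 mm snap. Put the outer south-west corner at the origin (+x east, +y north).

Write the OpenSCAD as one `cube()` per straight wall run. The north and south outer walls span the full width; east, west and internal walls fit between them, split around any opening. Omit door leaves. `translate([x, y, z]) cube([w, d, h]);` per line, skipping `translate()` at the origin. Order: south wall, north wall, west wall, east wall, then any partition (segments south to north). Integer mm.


cube([6000, 200, 2550]);
translate([0, 3300, 0]) cube([6000, 200, 2550]);
translate([0, 200, 0]) cube([200, 3100, 2550]);
translate([5800, 200, 0]) cube([200, 3100, 2550]);


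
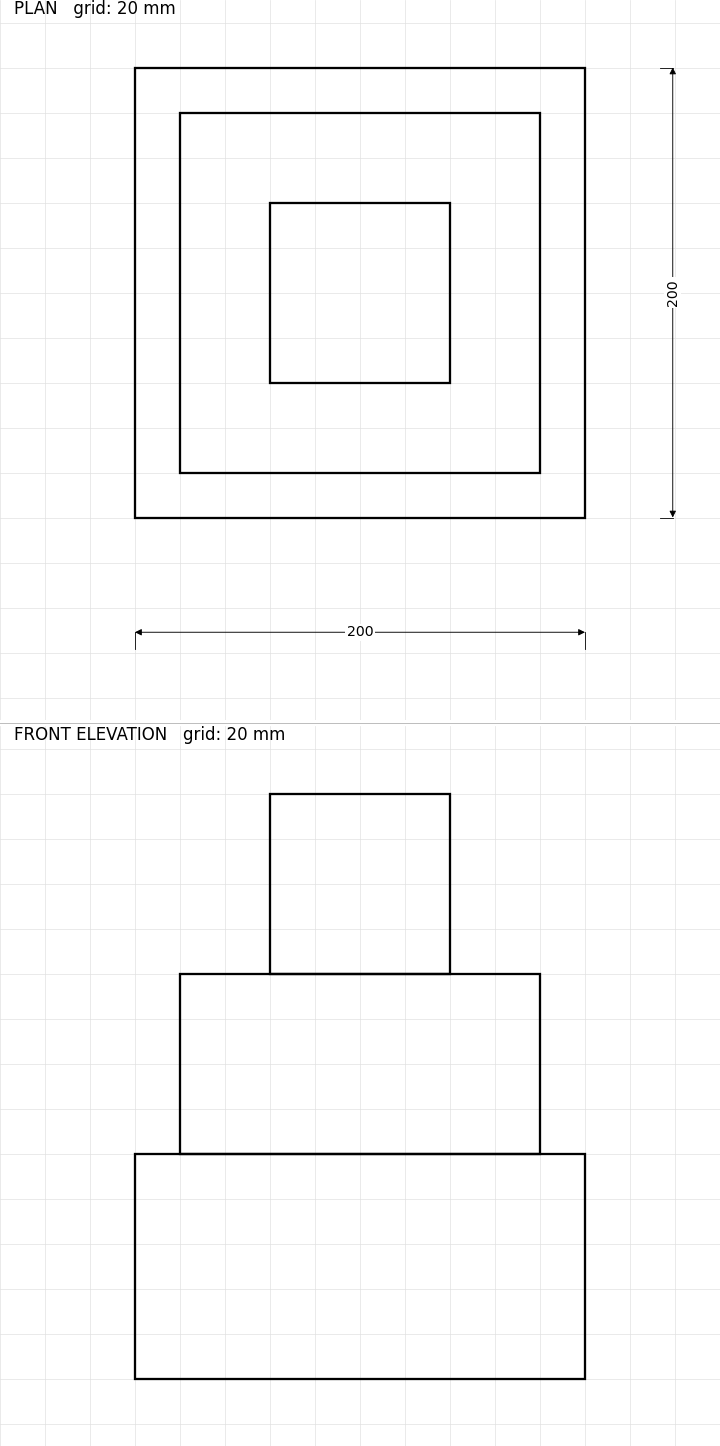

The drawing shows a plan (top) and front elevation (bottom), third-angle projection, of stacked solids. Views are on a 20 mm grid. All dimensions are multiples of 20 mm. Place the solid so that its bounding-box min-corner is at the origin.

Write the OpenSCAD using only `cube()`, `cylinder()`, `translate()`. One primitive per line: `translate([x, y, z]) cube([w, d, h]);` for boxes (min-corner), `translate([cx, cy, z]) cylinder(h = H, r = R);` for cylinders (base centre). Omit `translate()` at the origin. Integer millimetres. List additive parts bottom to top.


cube([200, 200, 100]);
translate([20, 20, 100]) cube([160, 160, 80]);
translate([60, 60, 180]) cube([80, 80, 80]);
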